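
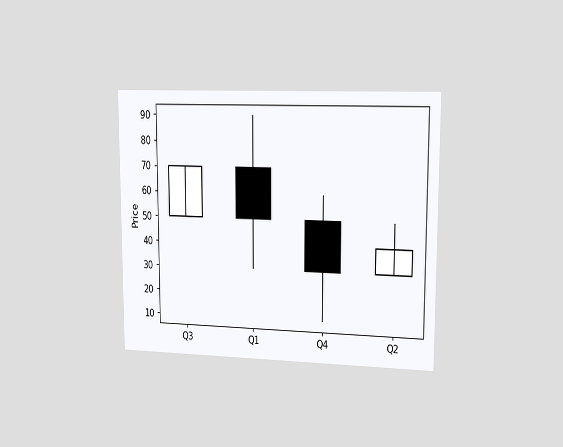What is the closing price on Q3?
70

The chart is viewed slightly from the right. The Q3 candle closes at 70.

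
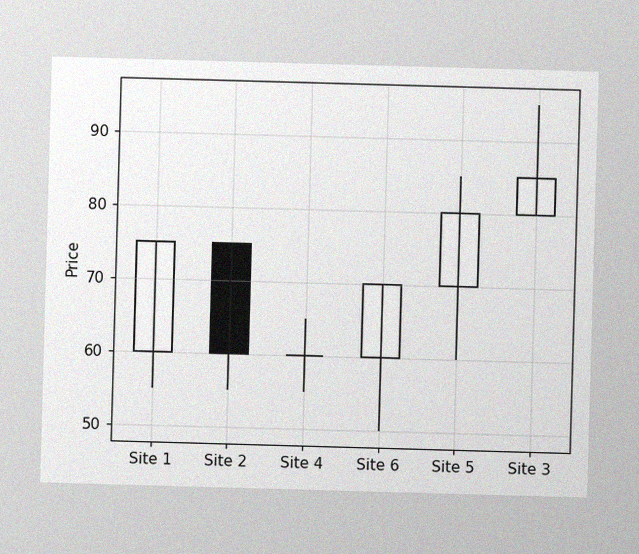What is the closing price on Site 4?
The image has some photo noise and uneven lighting. The Site 4 candle closes at 60.

60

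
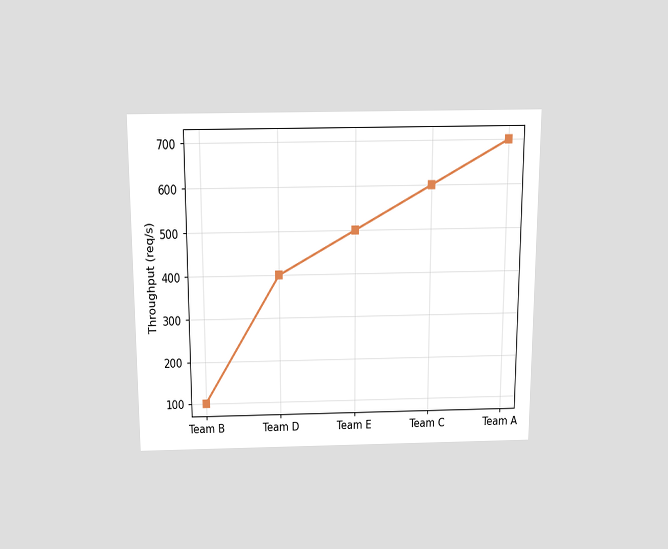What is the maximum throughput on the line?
The chart is viewed slightly from above. The highest point is at Team A, and reading across to the y-axis gives 700req/s.

700req/s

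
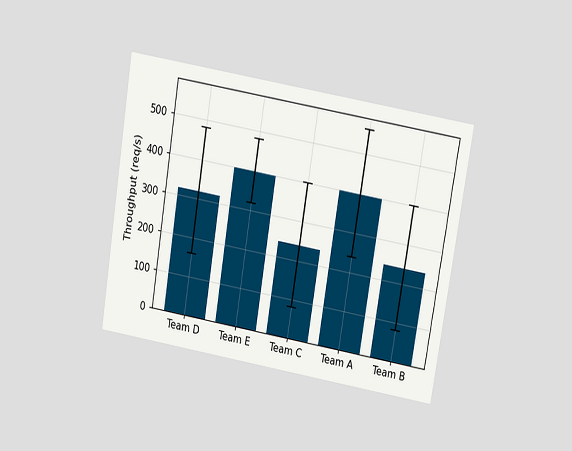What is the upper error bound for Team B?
400req/s

The chart is tilted about 9° clockwise and viewed slightly from above. The Team B bar's upper whisker reaches 400req/s.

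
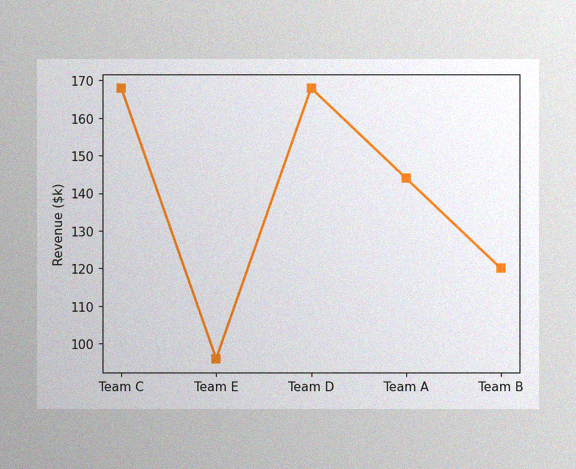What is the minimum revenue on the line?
$96k

The image has some photo noise and uneven lighting. The lowest point is at Team E, and reading across to the y-axis gives $96k.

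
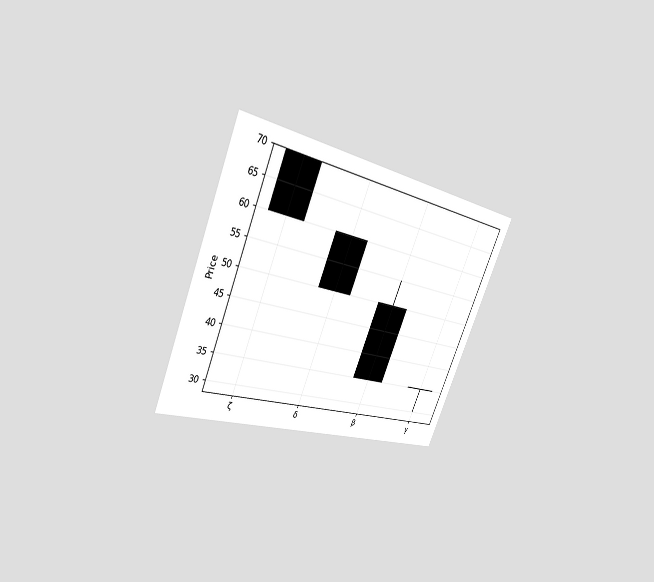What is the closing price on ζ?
The chart is tilted about 23° clockwise and viewed slightly from the left. The ζ candle closes at 60.

60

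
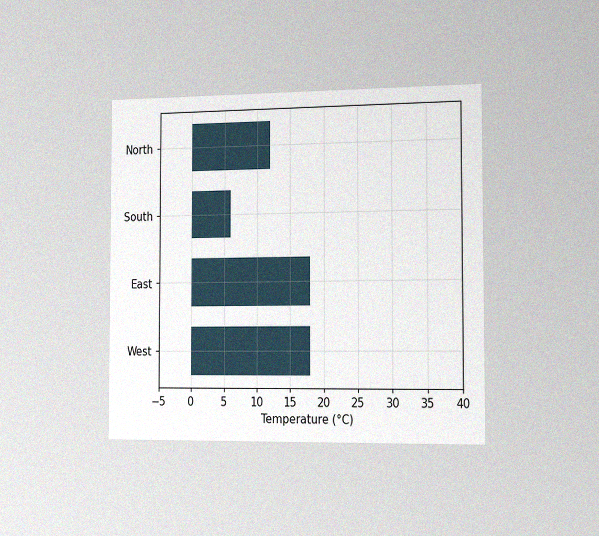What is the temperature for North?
The chart is viewed slightly from the right, with some photo noise. Reading along the chart's x-axis, the North bar reaches 12°C.

12°C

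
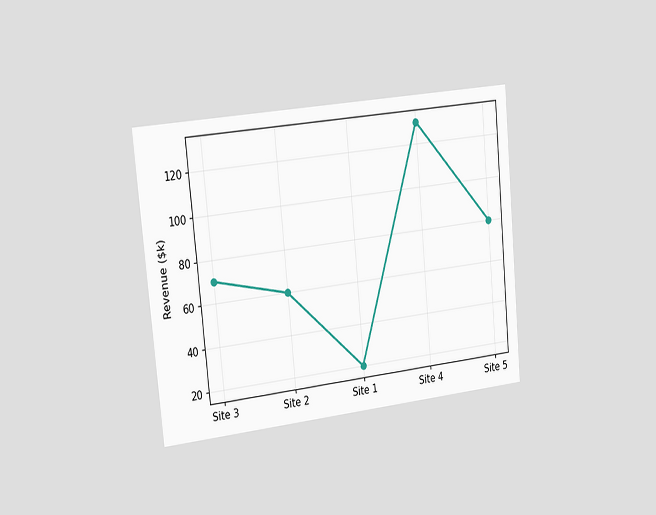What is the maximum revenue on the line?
$130k

The chart is tilted about 6° counter-clockwise and viewed slightly from the left. The highest point is at Site 4, and reading across to the y-axis gives $130k.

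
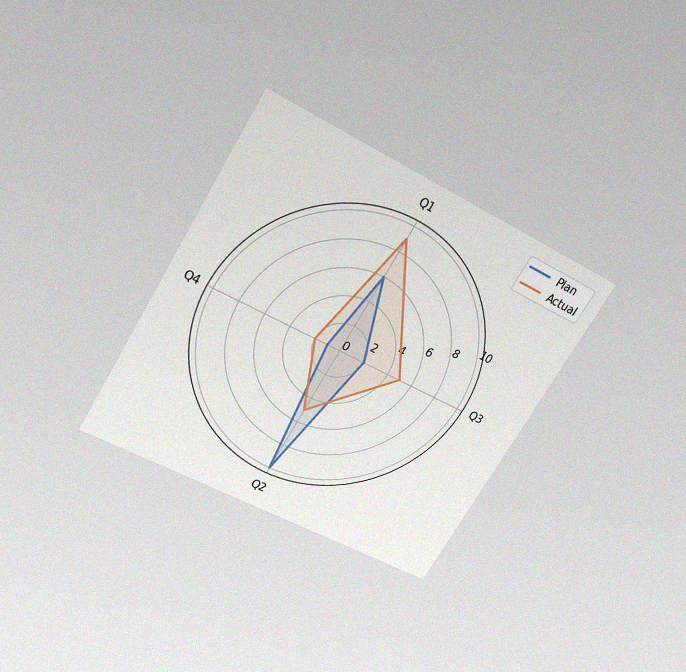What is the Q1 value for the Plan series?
6

The chart is tilted about 31° clockwise and viewed slightly from above, with some photo noise. On the Q1 axis, Plan reaches 6.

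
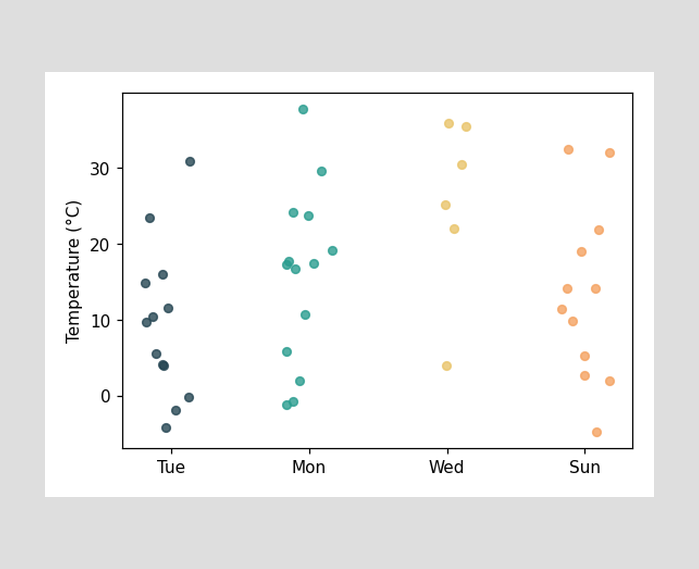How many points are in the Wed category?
Counting the markers in the Wed column gives 6.

6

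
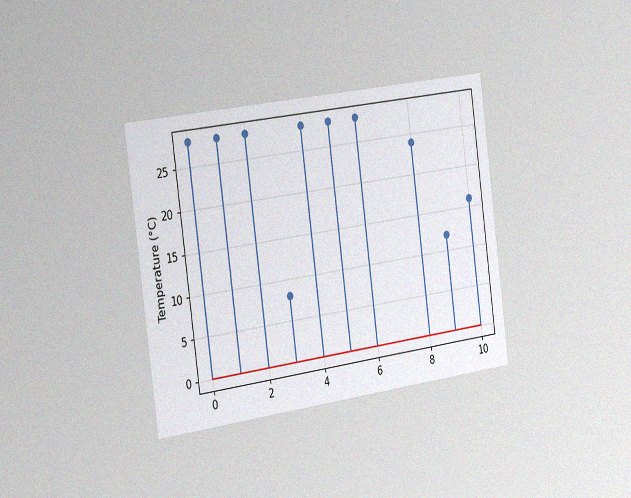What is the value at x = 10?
16°C

The chart is tilted about 8° counter-clockwise and viewed slightly from the left, with some photo noise. The stem at x=10 reaches 16°C.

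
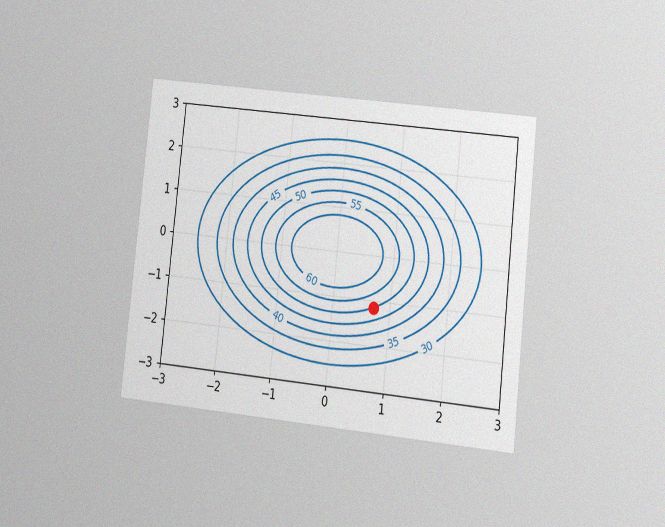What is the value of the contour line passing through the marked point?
The chart is tilted about 6° clockwise and viewed at a slight angle, with some photo noise. The marked point sits on the contour labelled 50.

50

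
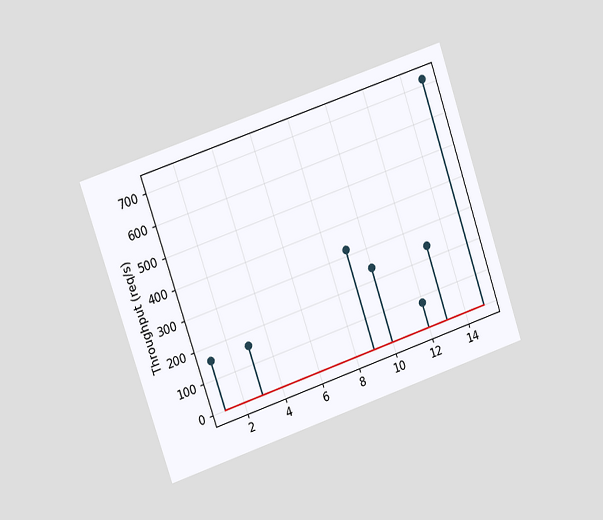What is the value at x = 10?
240req/s

The chart is tilted about 19° counter-clockwise and viewed slightly from the left. The stem at x=10 reaches 240req/s.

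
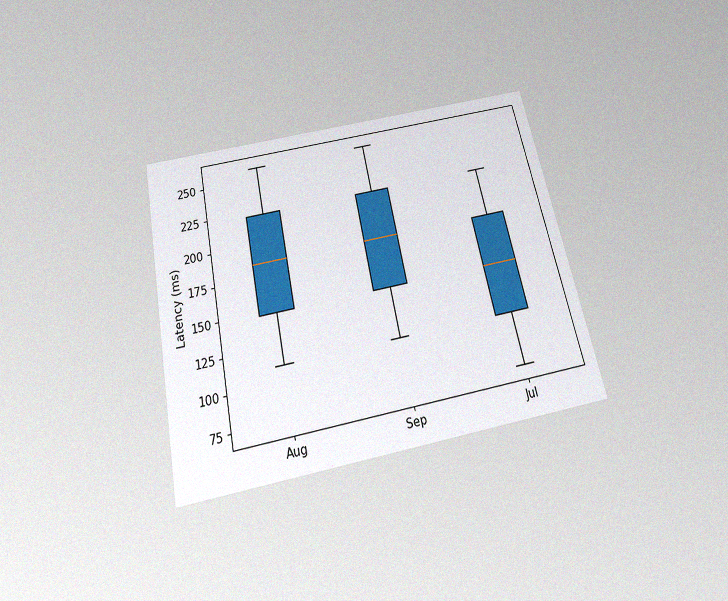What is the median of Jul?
The chart is tilted about 12° counter-clockwise and viewed slightly from below, with some photo noise. The median line in the Jul box sits at 148ms.

148ms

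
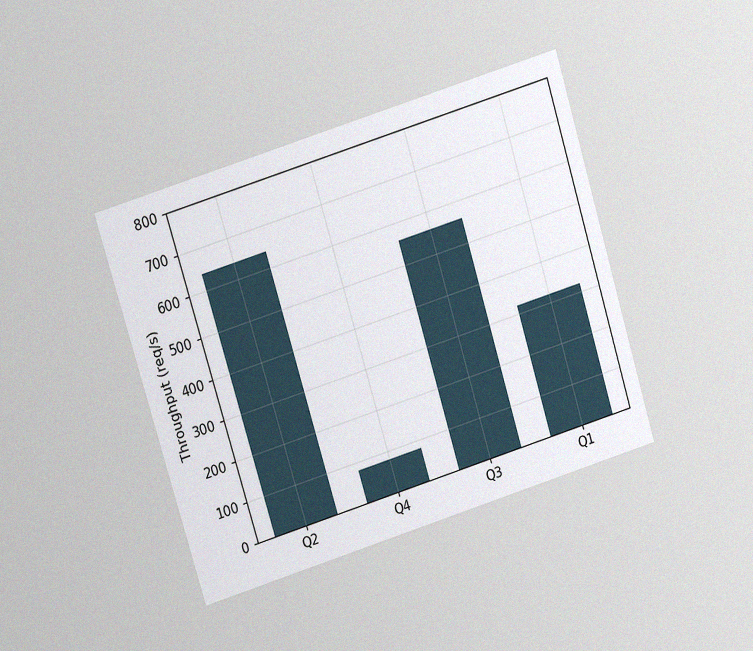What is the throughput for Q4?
80req/s

The chart is tilted about 17° counter-clockwise and viewed at a slight angle, with some photo noise. Reading along the chart's y-axis, the Q4 bar reaches 80req/s.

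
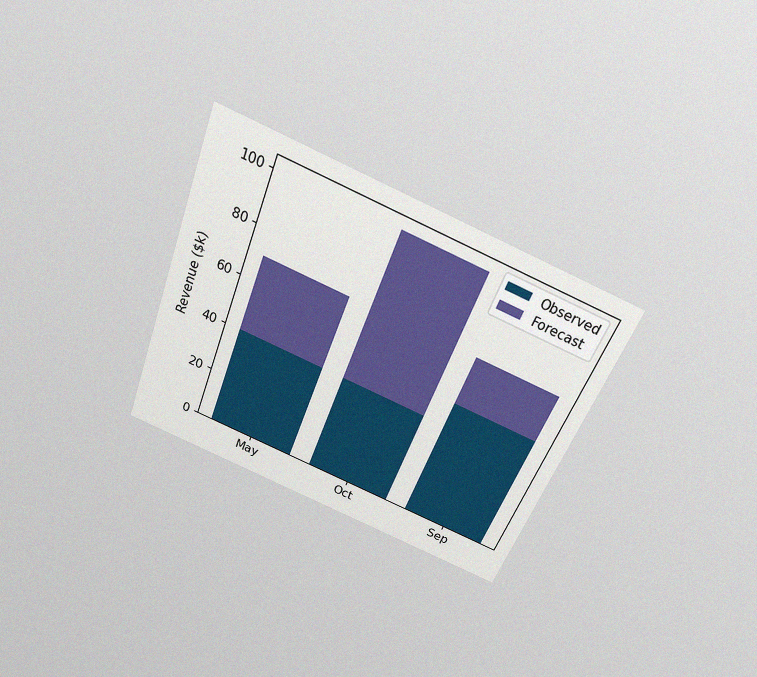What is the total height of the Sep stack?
The chart is tilted about 22° clockwise and viewed slightly from above, with some photo noise. The Sep stack's top reaches $70k on the y-axis.

$70k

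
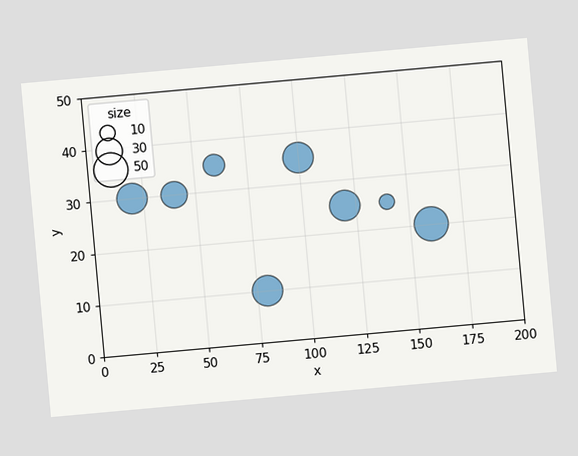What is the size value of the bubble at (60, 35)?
The chart is tilted about 5° counter-clockwise. Matching the bubble at (60, 35) against the size legend gives 20.

20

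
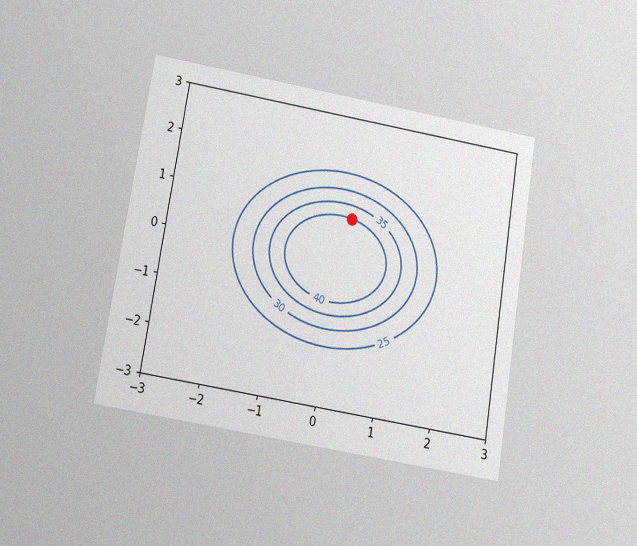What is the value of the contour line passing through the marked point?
The chart is tilted about 9° clockwise and viewed slightly from below, with some photo noise. The marked point sits on the contour labelled 40.

40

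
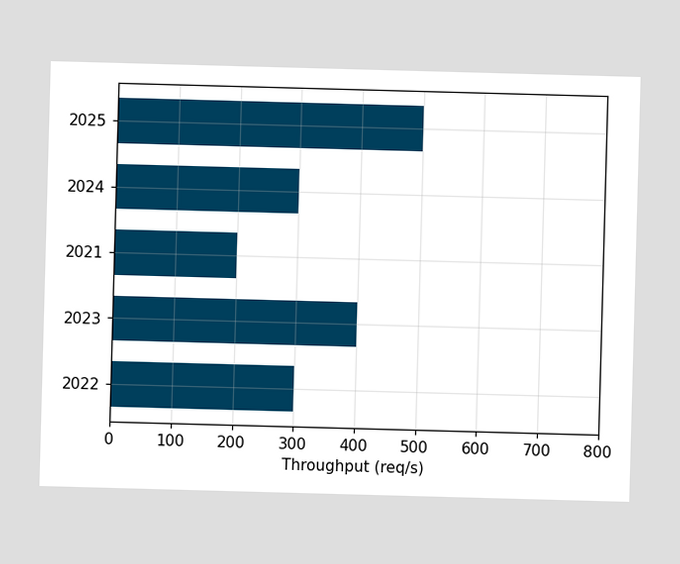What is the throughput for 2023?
Reading along the chart's x-axis, the 2023 bar reaches 400req/s.

400req/s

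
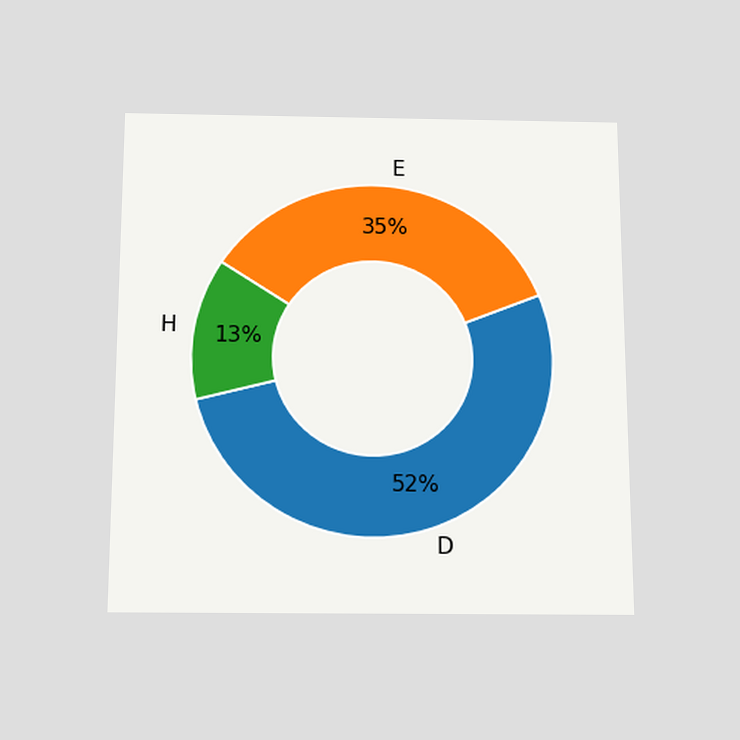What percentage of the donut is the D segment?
The chart is viewed slightly from below. The D segment takes up 52% of the ring.

52%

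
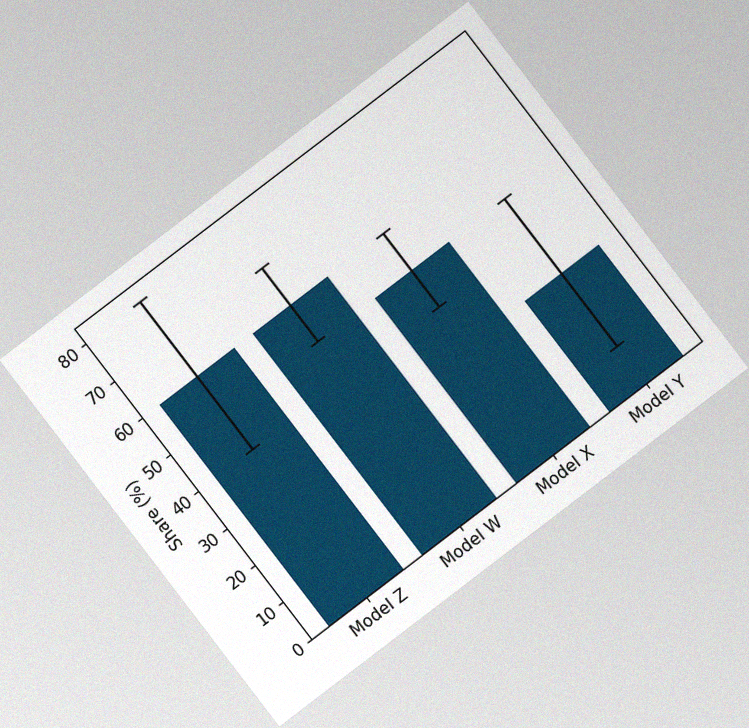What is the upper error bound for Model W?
70%

The chart is tilted about 37° counter-clockwise, with some photo noise. The Model W bar's upper whisker reaches 70%.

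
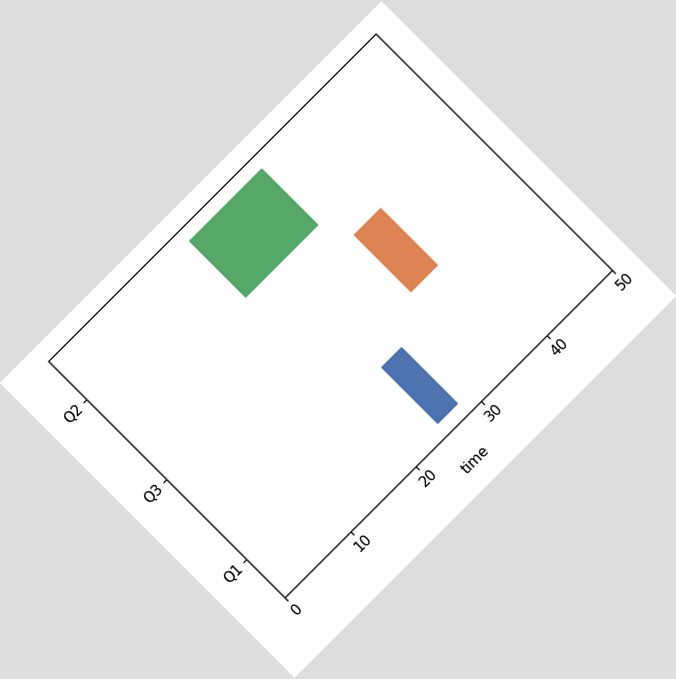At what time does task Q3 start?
33

The chart is tilted about 45° counter-clockwise. The Q3 bar begins at t=33.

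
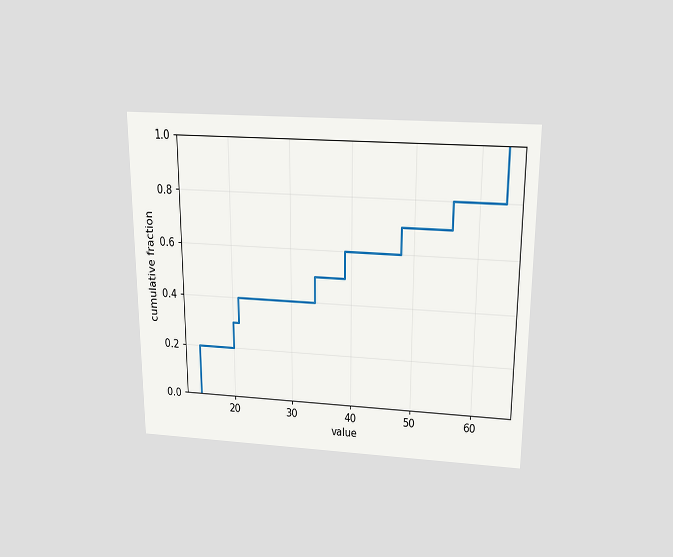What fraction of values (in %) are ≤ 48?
The chart is viewed slightly from above. At x=48 the ECDF step is at 70%.

70%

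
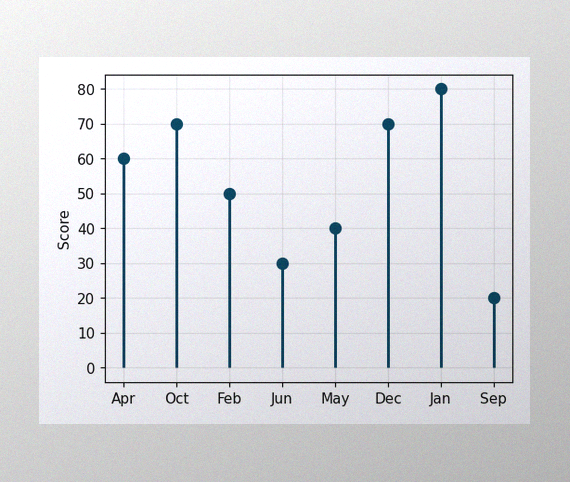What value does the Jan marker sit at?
The image has some photo noise and uneven lighting. The Jan marker sits at 80.

80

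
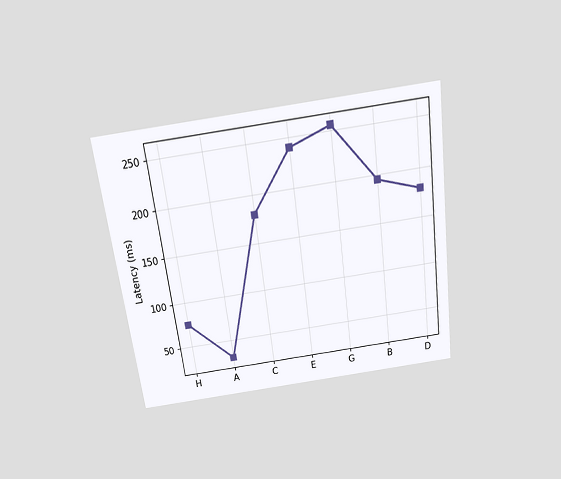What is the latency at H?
75ms

The chart is tilted about 8° counter-clockwise and viewed slightly from above. At H, the line is at 75ms.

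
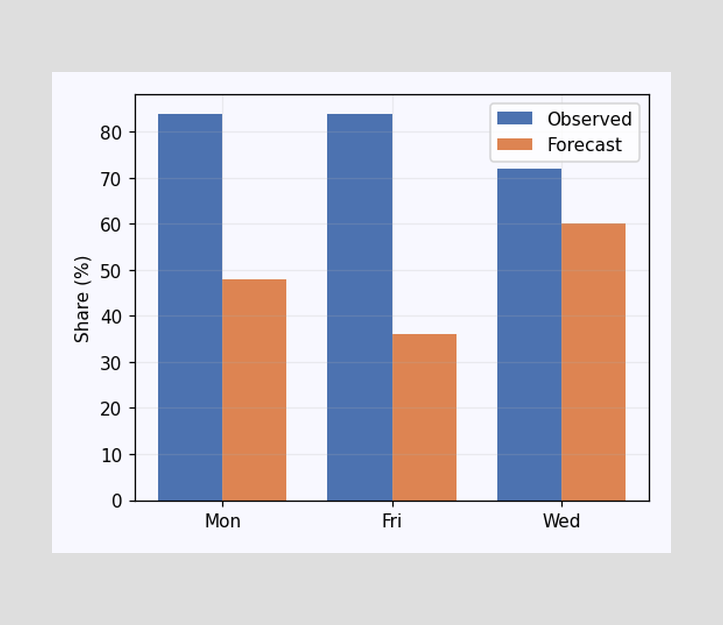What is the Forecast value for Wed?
60%

The Forecast bar at Wed reaches 60% on the y-axis.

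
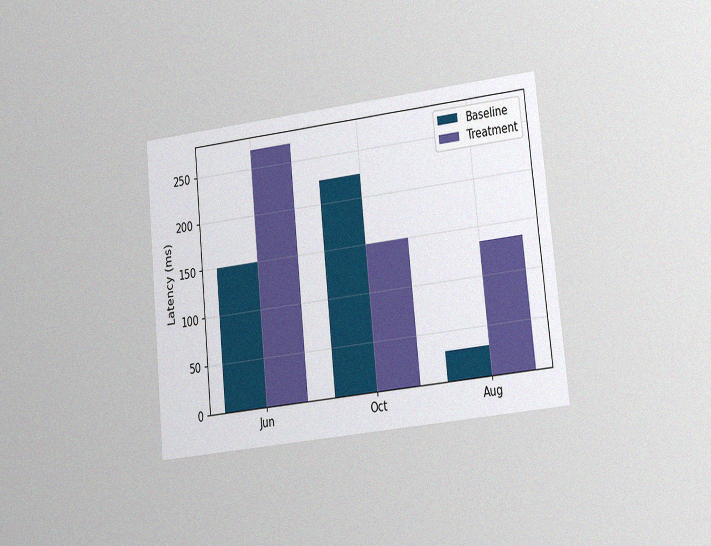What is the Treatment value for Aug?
135ms

The chart is tilted about 6° counter-clockwise and viewed at a slight angle, with some photo noise. The Treatment bar at Aug reaches 135ms on the y-axis.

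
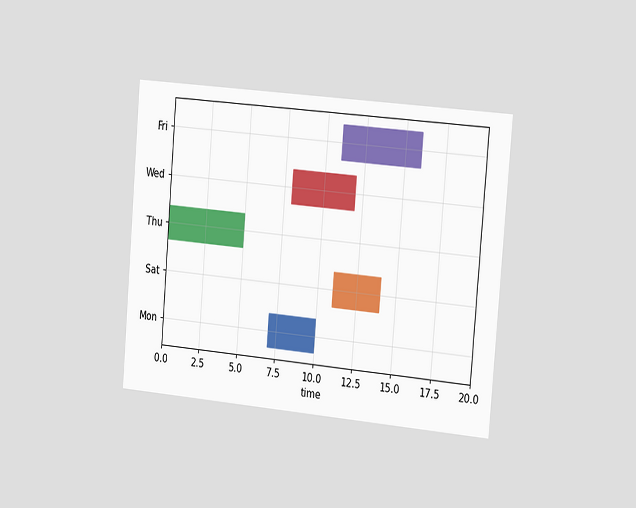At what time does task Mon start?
7

The chart is tilted about 5° clockwise and viewed slightly from the right. The Mon bar begins at t=7.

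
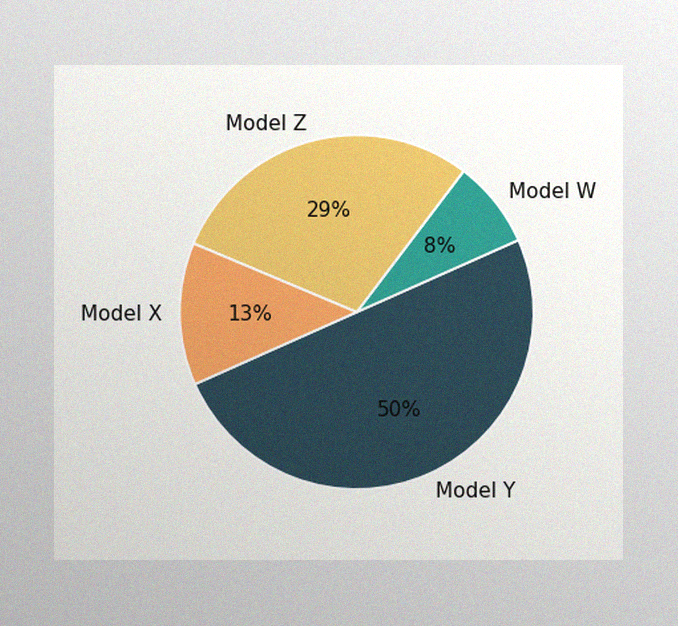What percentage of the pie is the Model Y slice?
50%

The image has some photo noise and uneven lighting. The Model Y slice takes up 50% of the pie.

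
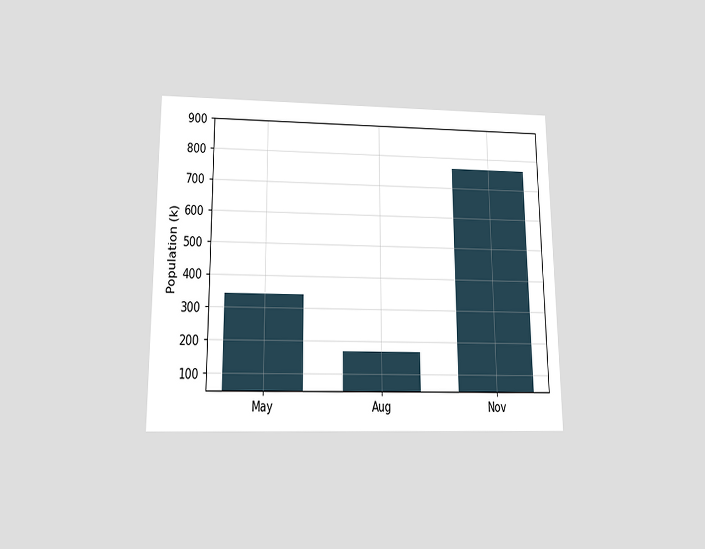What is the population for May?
The chart is viewed slightly from below. Reading along the chart's y-axis, the May bar reaches 340k.

340k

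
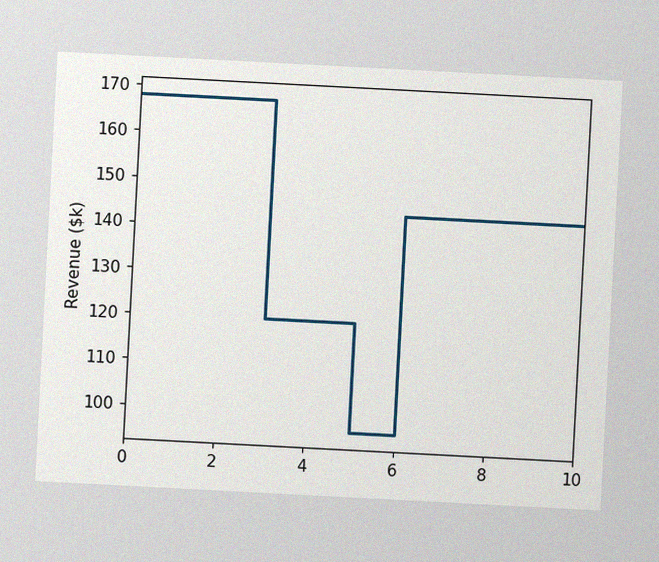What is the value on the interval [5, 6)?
The chart is tilted about 3° clockwise, with some photo noise. On [5, 6) the step sits at $96k.

$96k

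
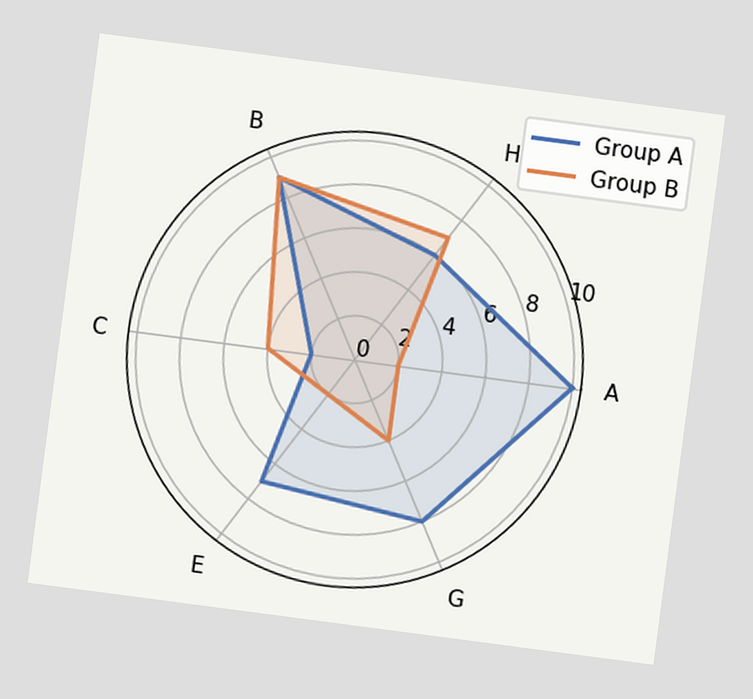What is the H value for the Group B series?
7

The chart is tilted about 7° clockwise. On the H axis, Group B reaches 7.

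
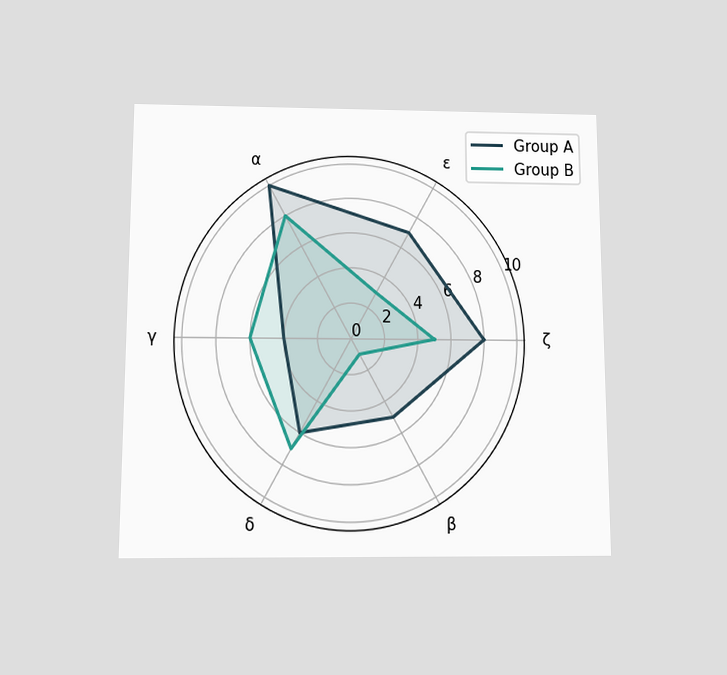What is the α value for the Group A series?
10

The chart is viewed slightly from below. On the α axis, Group A reaches 10.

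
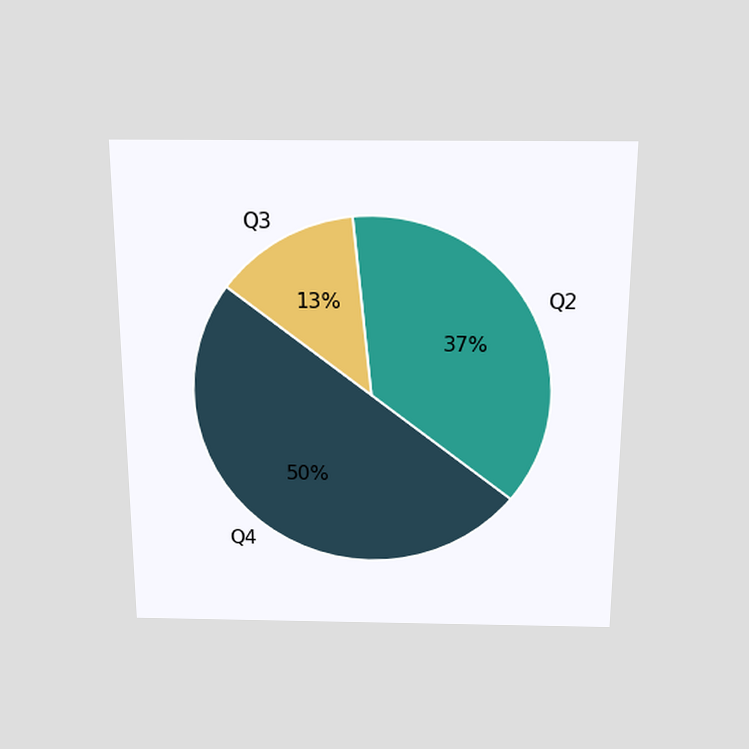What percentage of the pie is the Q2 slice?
The chart is viewed slightly from above. The Q2 slice takes up 37% of the pie.

37%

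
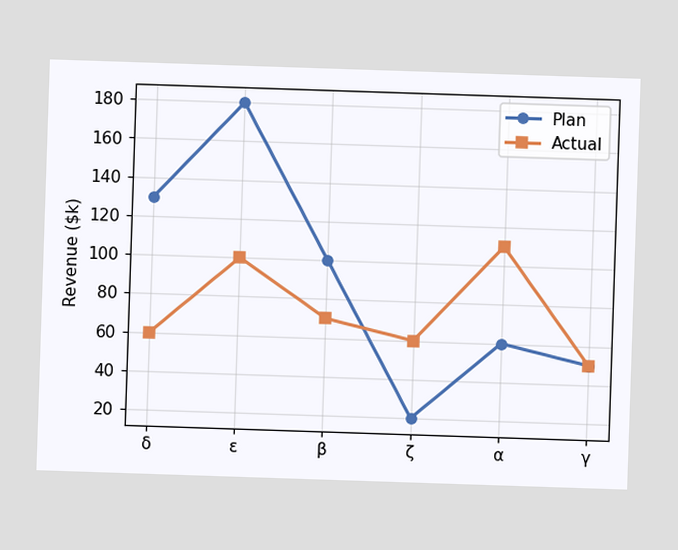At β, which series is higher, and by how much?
At β, Plan sits above the other line by $30k.

Plan, by $30k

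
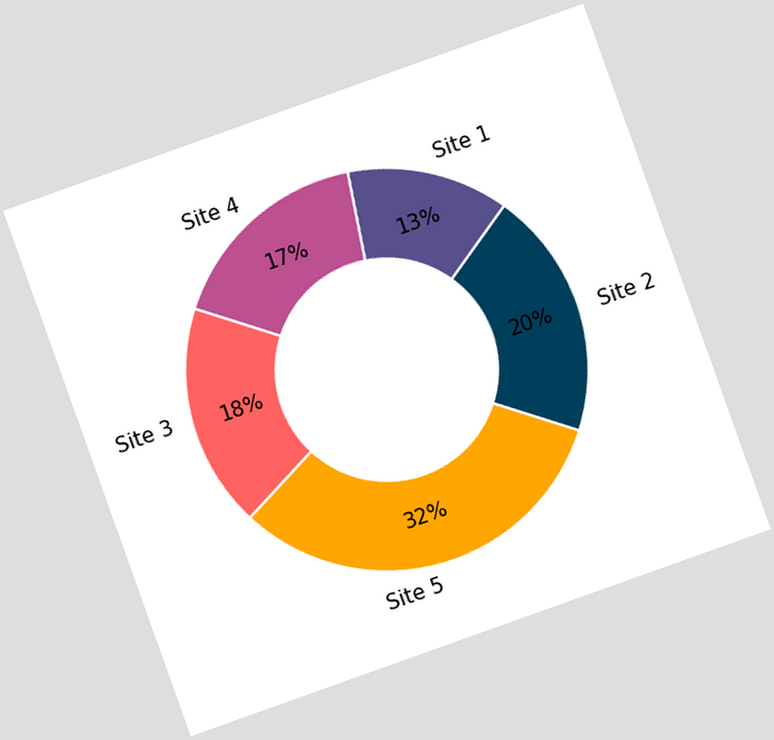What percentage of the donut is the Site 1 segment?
13%

The chart is tilted about 20° counter-clockwise. The Site 1 segment takes up 13% of the ring.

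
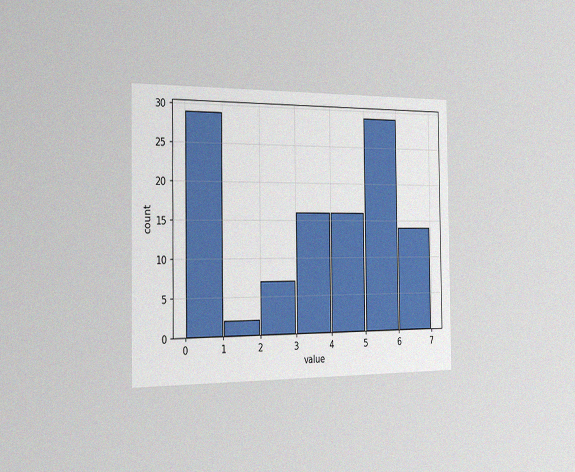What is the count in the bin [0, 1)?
The chart is viewed slightly from the left, with some photo noise. The [0, 1) bin has height 29.

29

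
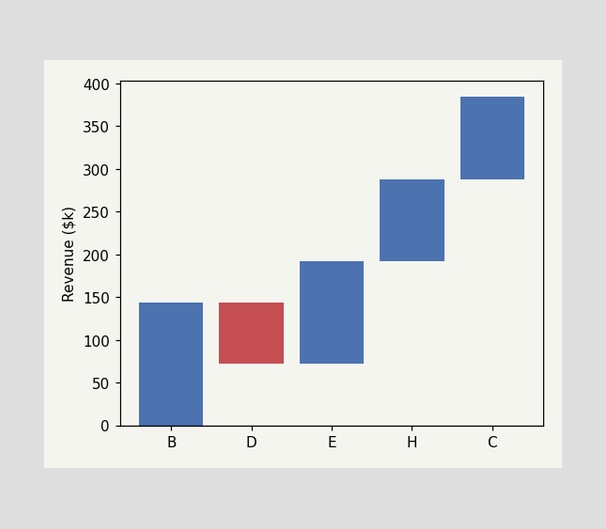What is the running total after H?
After H the running total reaches $288k.

$288k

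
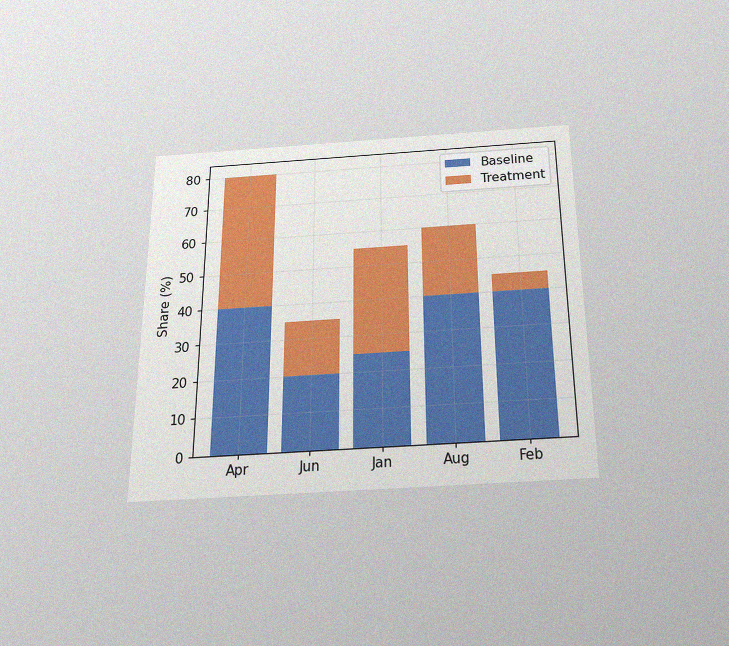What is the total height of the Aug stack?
The chart is viewed slightly from below, with some photo noise. The Aug stack's top reaches 60% on the y-axis.

60%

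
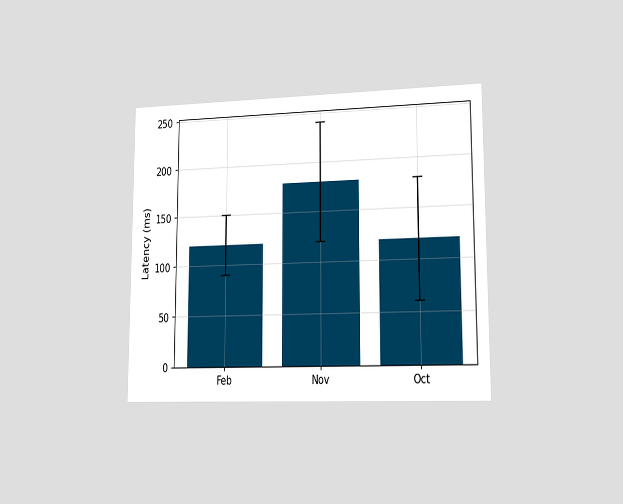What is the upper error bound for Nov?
240ms

The chart is viewed slightly from the right. The Nov bar's upper whisker reaches 240ms.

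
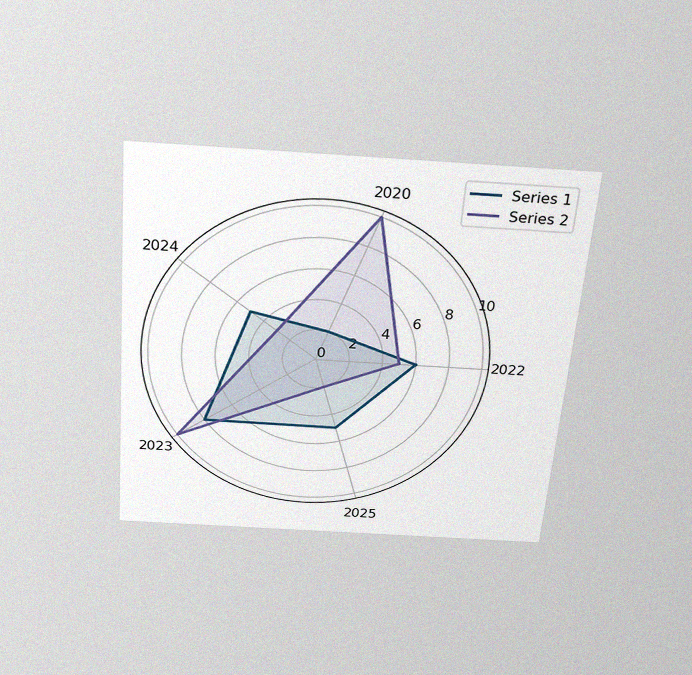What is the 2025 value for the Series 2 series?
The chart is tilted about 5° clockwise and viewed slightly from above, with some photo noise. On the 2025 axis, Series 2 reaches 2.

2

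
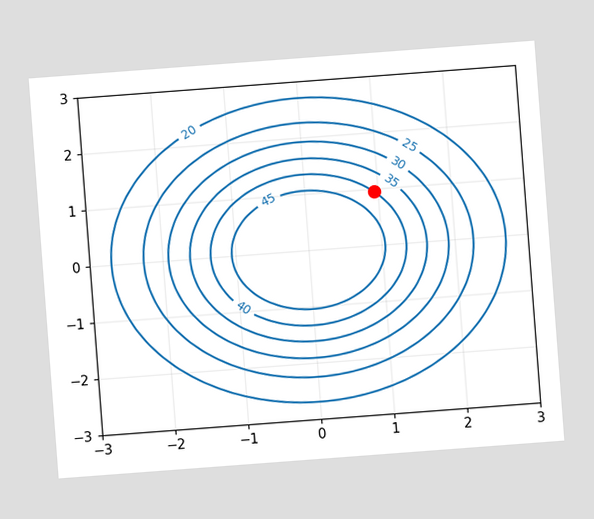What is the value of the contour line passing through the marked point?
The chart is tilted about 4° counter-clockwise. The marked point sits on the contour labelled 40.

40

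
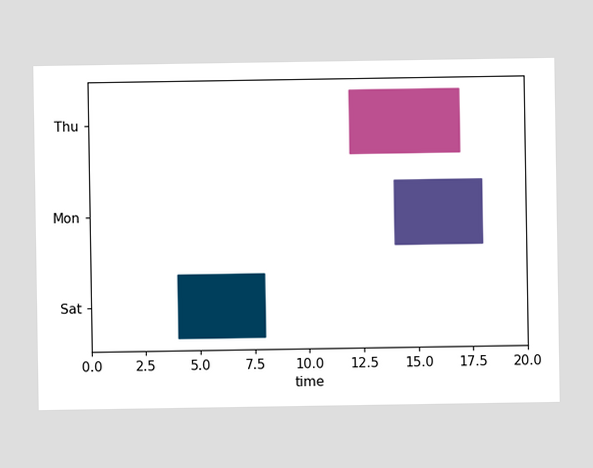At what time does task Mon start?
14

The Mon bar begins at t=14.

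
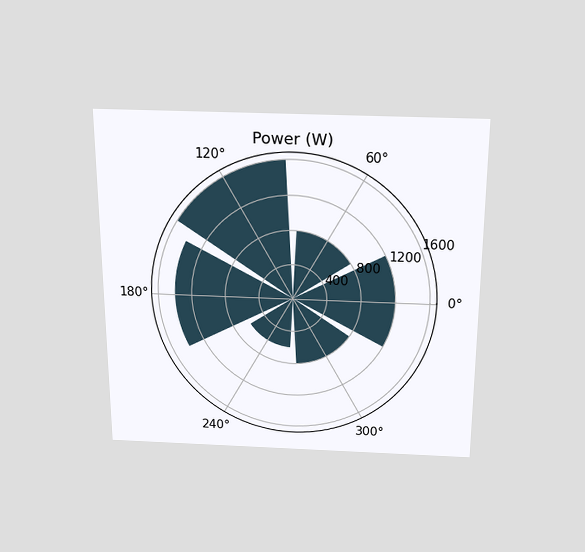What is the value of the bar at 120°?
1600W

The chart is viewed slightly from above. The bar at 120° reaches 1600W on the radial axis.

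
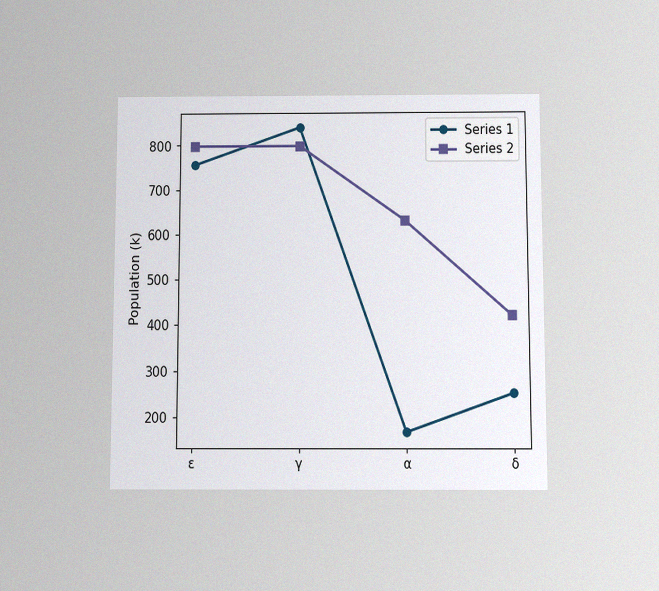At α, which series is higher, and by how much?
Series 2, by 462k

The chart is viewed slightly from below, with some photo noise. At α, Series 2 sits above the other line by 462k.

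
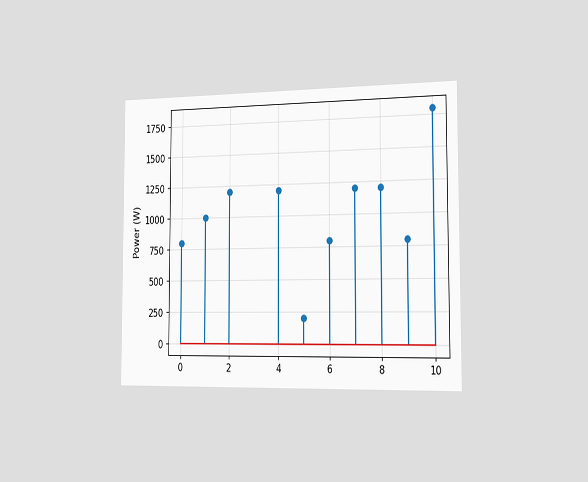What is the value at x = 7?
1200W

The chart is viewed slightly from the right. The stem at x=7 reaches 1200W.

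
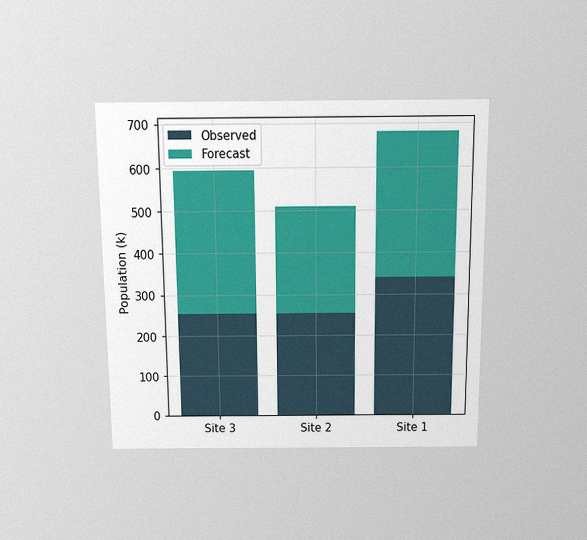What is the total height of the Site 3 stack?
The chart is viewed slightly from above, with some photo noise. The Site 3 stack's top reaches 595k on the y-axis.

595k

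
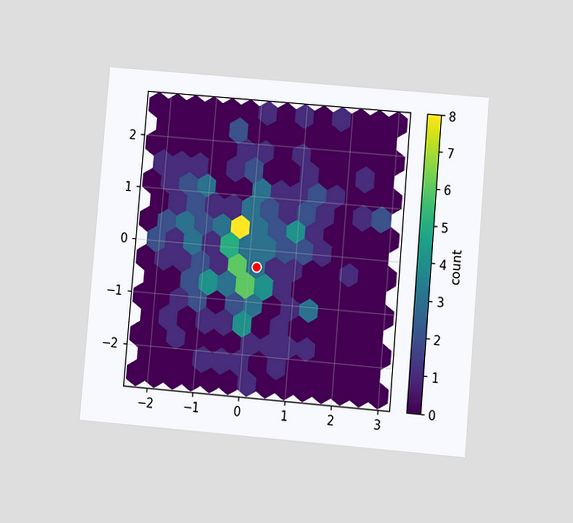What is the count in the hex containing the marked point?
The chart is tilted about 5° clockwise and viewed at a slight angle. The marked hex reads 3 on the colorbar.

3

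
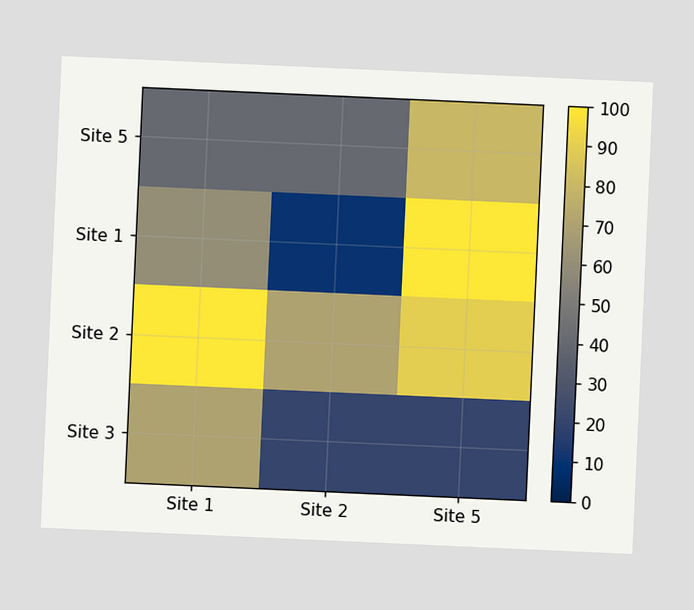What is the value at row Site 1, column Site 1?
60

The chart is tilted about 3° clockwise. Matching cell (Site 1, Site 1) against the colorbar gives 60.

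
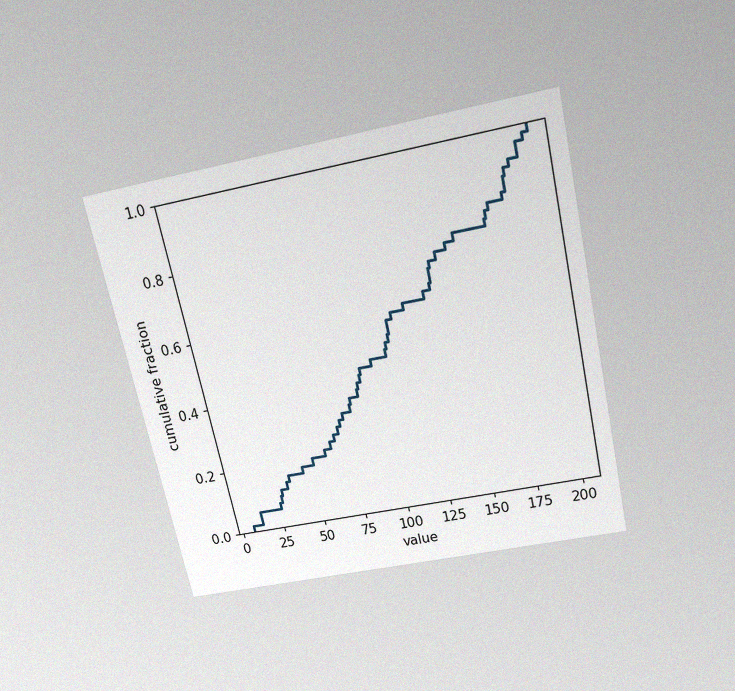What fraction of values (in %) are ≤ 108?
The chart is tilted about 13° counter-clockwise and viewed slightly from above, with some photo noise. At x=108 the ECDF step is at 52%.

52%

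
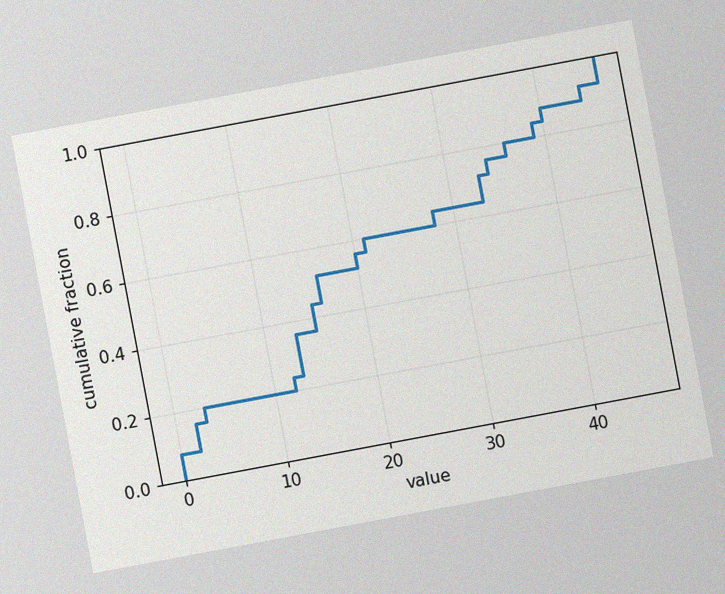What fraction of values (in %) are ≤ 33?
72%

The chart is tilted about 11° counter-clockwise, with some photo noise. At x=33 the ECDF step is at 72%.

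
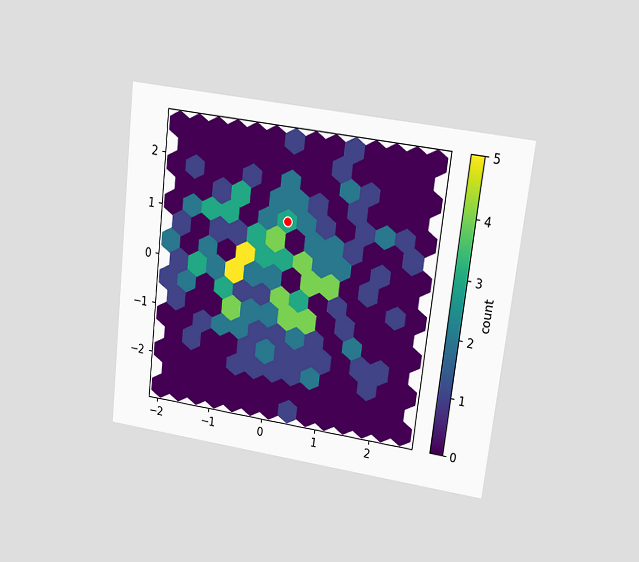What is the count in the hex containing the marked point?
3

The chart is tilted about 7° clockwise and viewed at a slight angle. The marked hex reads 3 on the colorbar.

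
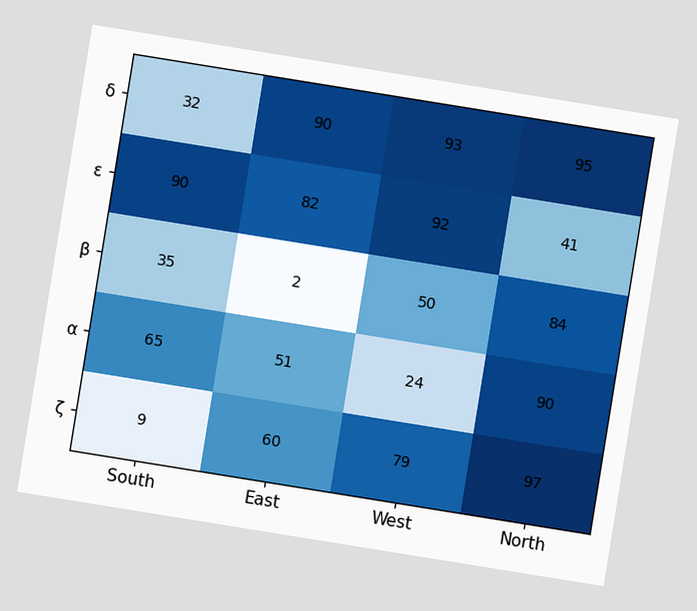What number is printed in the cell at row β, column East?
2

The chart is tilted about 9° clockwise. The (β, East) cell reads 2.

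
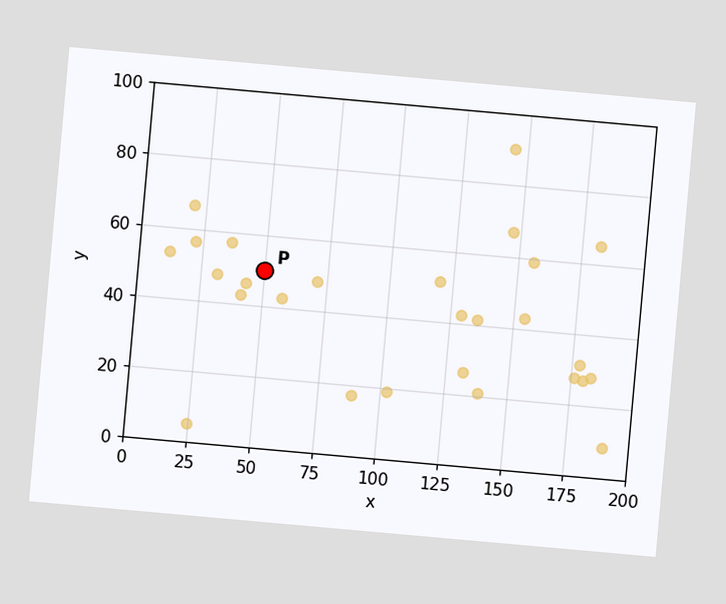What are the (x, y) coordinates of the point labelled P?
The chart is tilted about 5° clockwise. Following the gridlines from P to each axis, P sits at (50, 50).

(50, 50)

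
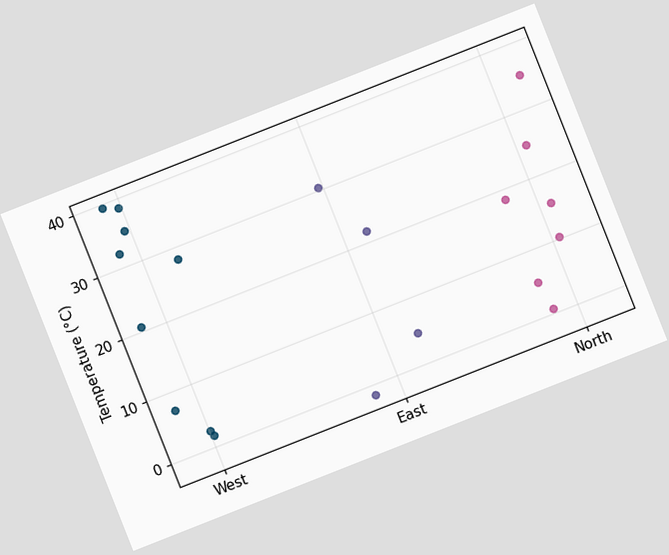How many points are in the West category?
The chart is tilted about 22° counter-clockwise. Counting the markers in the West column gives 9.

9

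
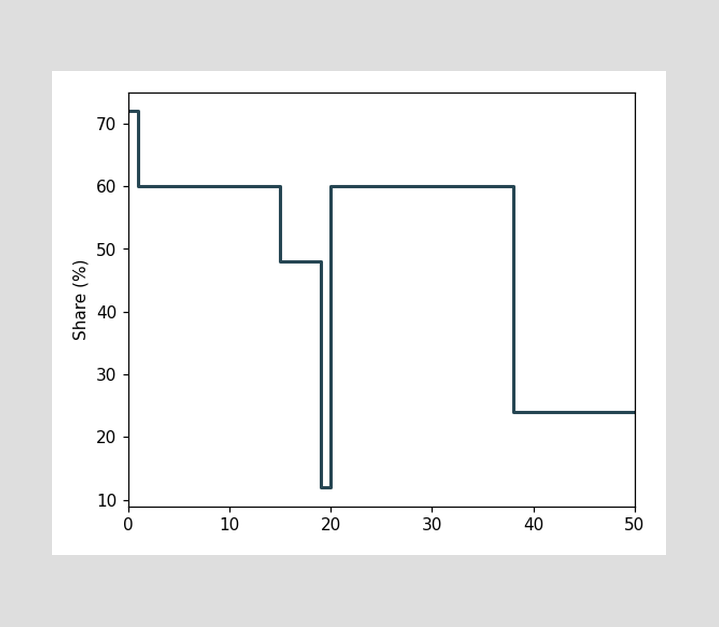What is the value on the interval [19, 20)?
12%

On [19, 20) the step sits at 12%.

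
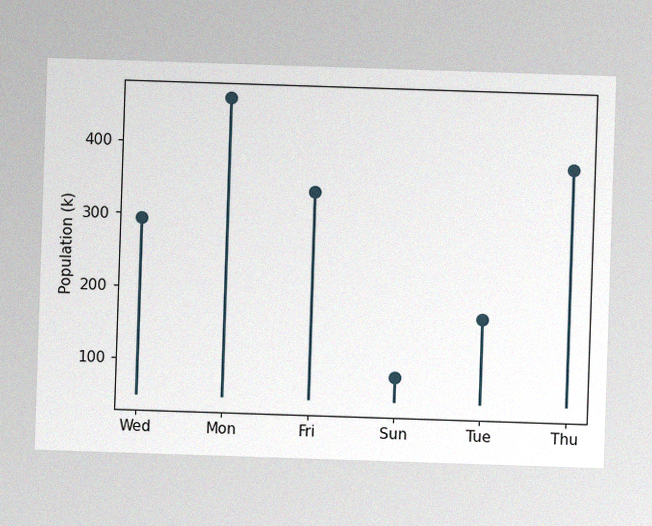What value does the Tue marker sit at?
168k

The image has some photo noise and uneven lighting. The Tue marker sits at 168k.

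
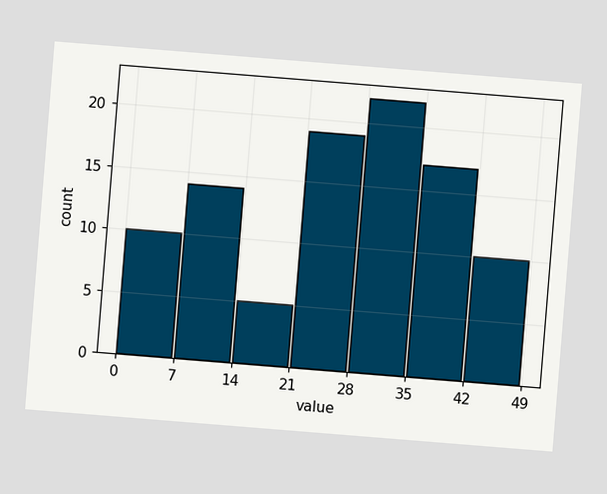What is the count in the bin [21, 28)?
The chart is tilted about 5° clockwise. The [21, 28) bin has height 19.

19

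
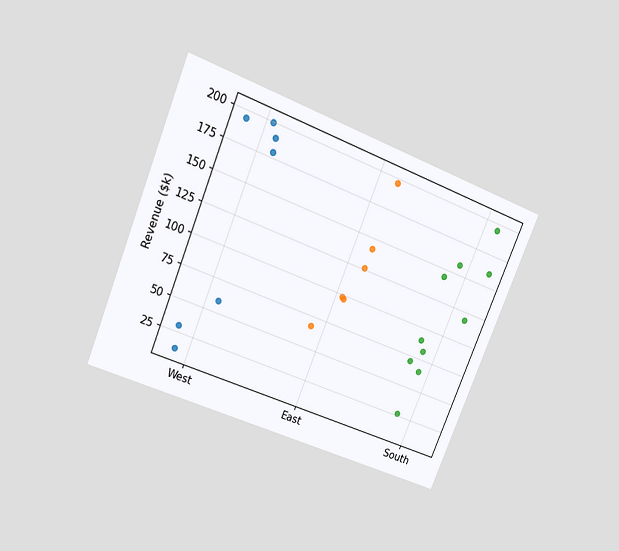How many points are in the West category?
7

The chart is tilted about 22° clockwise and viewed slightly from above. Counting the markers in the West column gives 7.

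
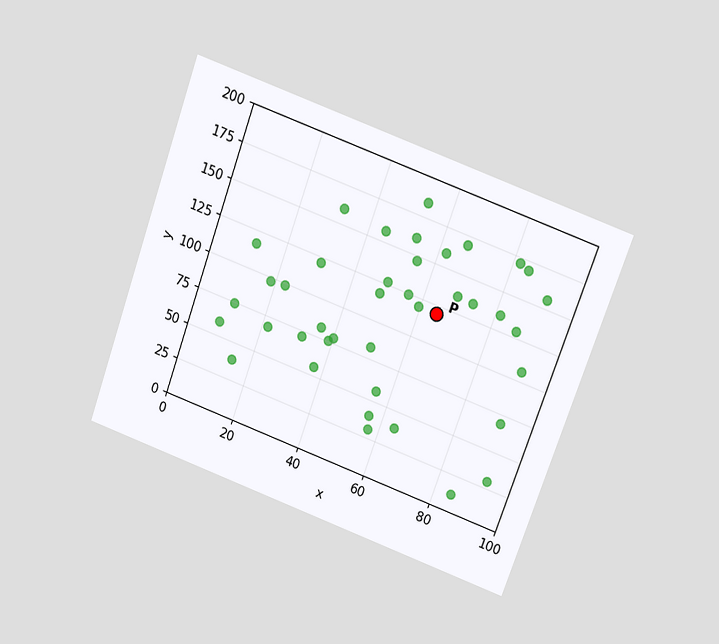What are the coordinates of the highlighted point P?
(65, 120)

The chart is tilted about 20° clockwise and viewed slightly from above. Following the gridlines from P to each axis, P sits at (65, 120).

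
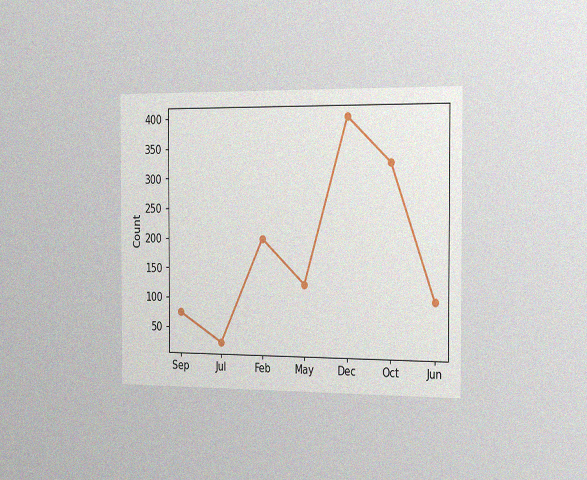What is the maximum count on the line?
The chart is viewed slightly from the right, with some photo noise. The highest point is at Dec, and reading across to the y-axis gives 400.

400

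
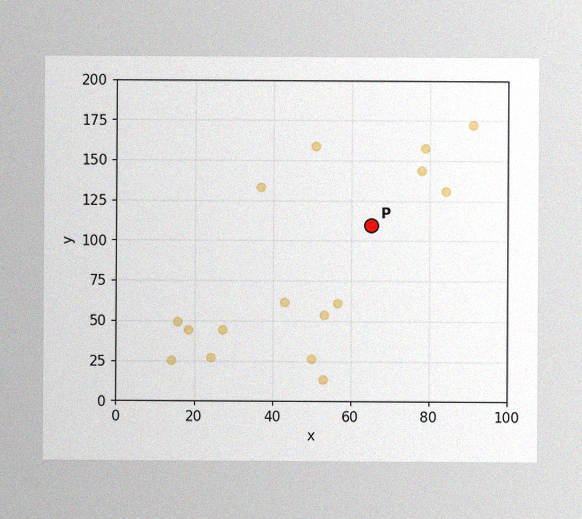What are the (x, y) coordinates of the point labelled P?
(65, 110)

The image has some photo noise and uneven lighting. Following the gridlines from P to each axis, P sits at (65, 110).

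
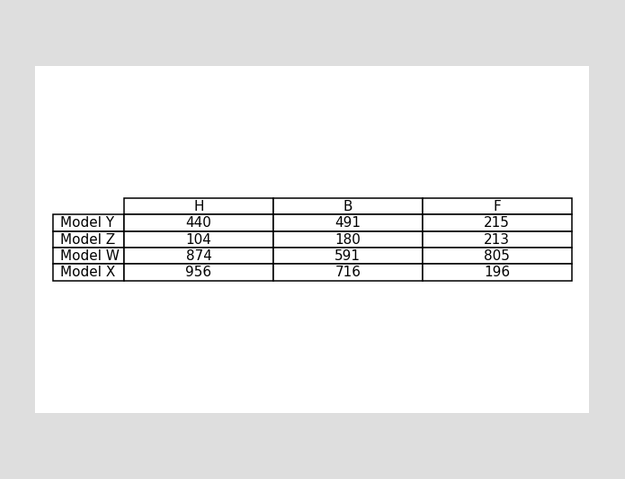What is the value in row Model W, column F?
The (Model W, F) cell reads 805.

805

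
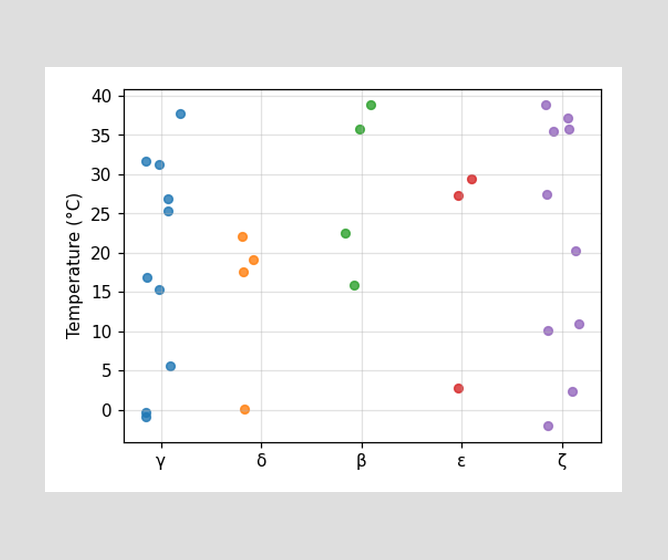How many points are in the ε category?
Counting the markers in the ε column gives 3.

3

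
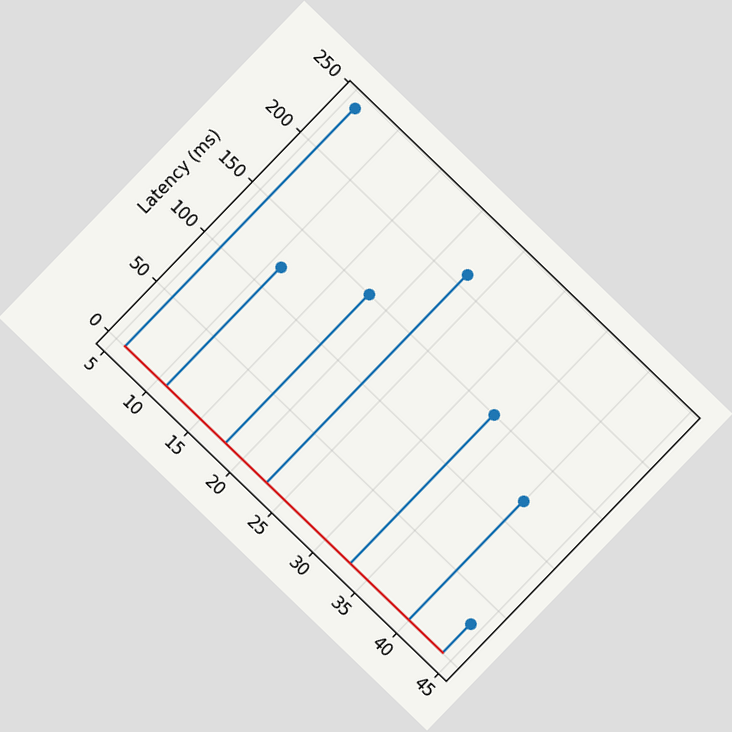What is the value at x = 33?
The chart is tilted about 44° clockwise. The stem at x=33 reaches 150ms.

150ms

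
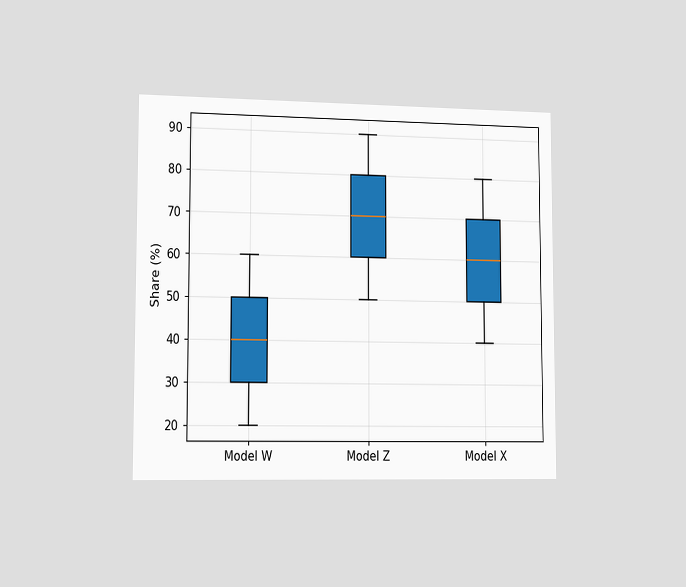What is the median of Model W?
40%

The chart is viewed slightly from the left. The median line in the Model W box sits at 40%.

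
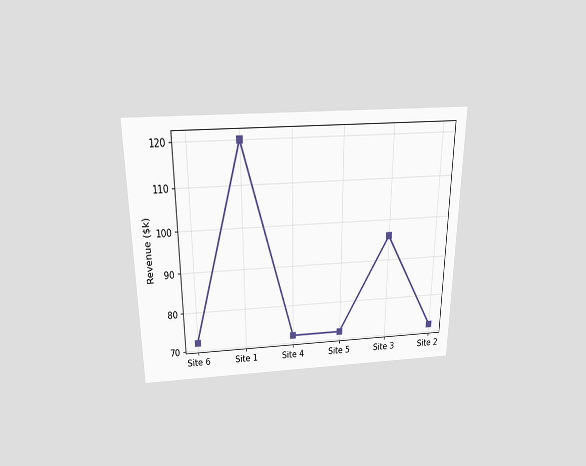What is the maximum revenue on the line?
$120k

The chart is viewed slightly from above. The highest point is at Site 1, and reading across to the y-axis gives $120k.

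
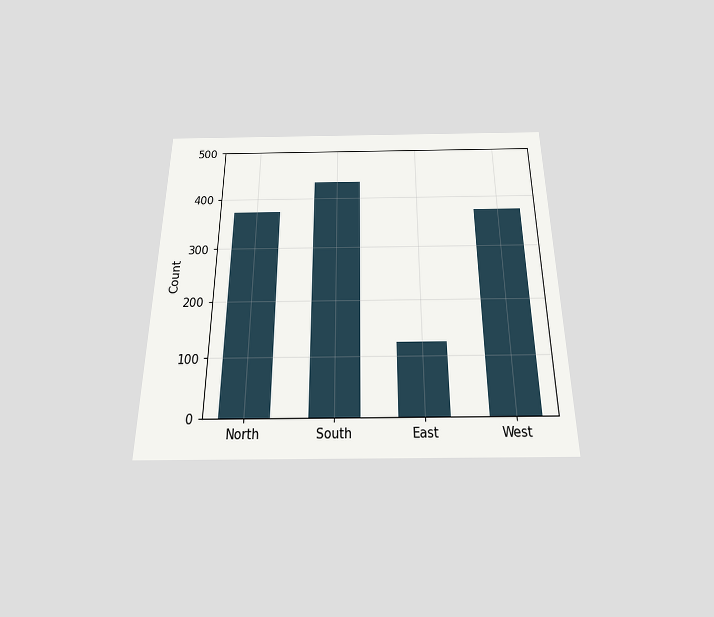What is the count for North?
The chart is viewed slightly from below. Reading along the chart's y-axis, the North bar reaches 372.

372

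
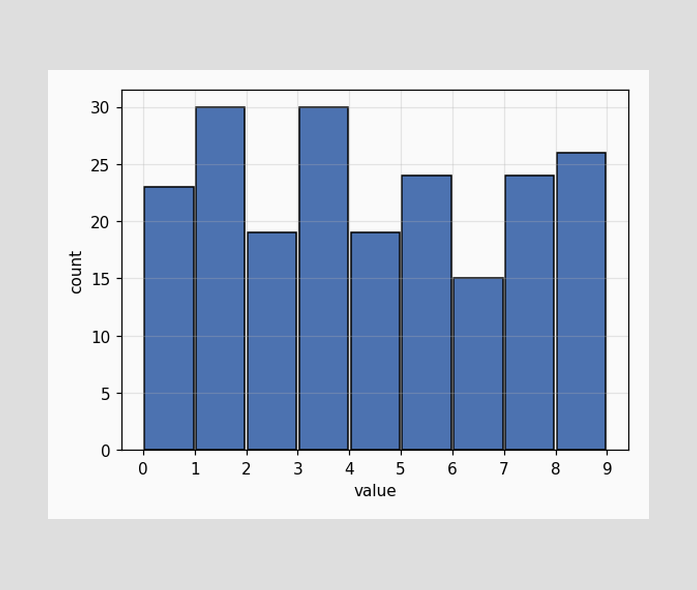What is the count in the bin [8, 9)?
26

The [8, 9) bin has height 26.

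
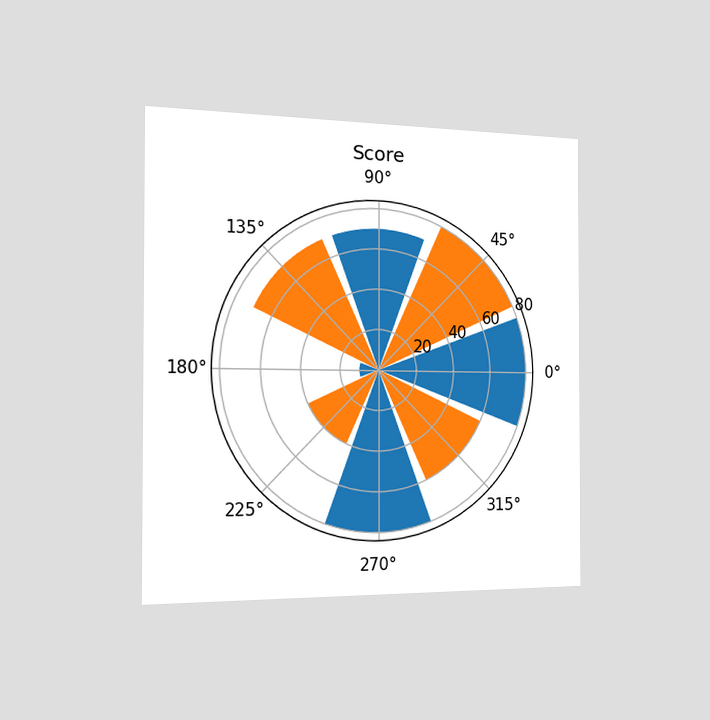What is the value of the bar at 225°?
The chart is viewed slightly from the left. The bar at 225° reaches 40 on the radial axis.

40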